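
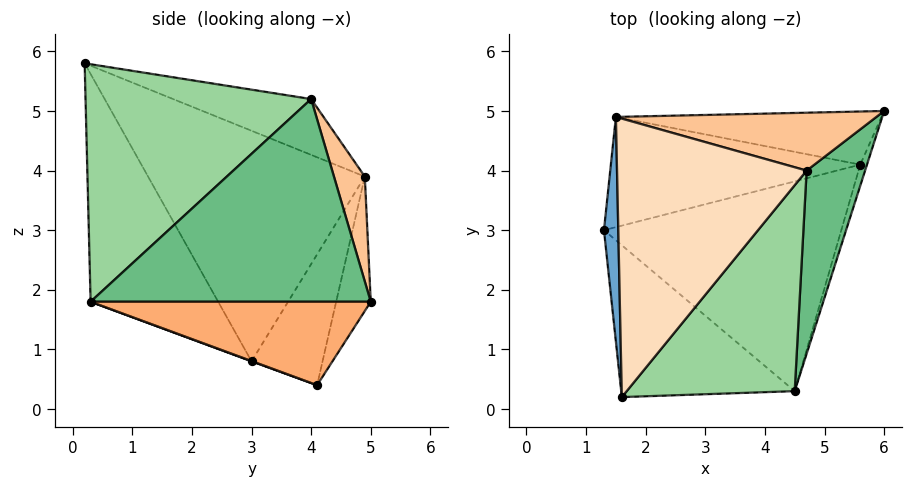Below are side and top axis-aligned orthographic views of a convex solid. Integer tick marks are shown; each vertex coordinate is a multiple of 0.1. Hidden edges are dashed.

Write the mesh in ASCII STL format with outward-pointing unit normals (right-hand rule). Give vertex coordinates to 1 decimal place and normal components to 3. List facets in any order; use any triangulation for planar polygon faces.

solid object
 facet normal -0.998 0.004 0.062
  outer loop
   vertex 1.5 4.9 3.9
   vertex 1.3 3.0 0.8
   vertex 1.6 0.2 5.8
  endloop
 endfacet
 facet normal -0.258 0.831 -0.493
  outer loop
   vertex 1.5 4.9 3.9
   vertex 5.6 4.1 0.4
   vertex 1.3 3.0 0.8
  endloop
 endfacet
 facet normal -0.241 0.846 -0.475
  outer loop
   vertex 1.5 4.9 3.9
   vertex 6.0 5.0 1.8
   vertex 5.6 4.1 0.4
  endloop
 endfacet
 facet normal -0.518 -0.759 -0.394
  outer loop
   vertex 4.5 0.3 1.8
   vertex 1.6 0.2 5.8
   vertex 1.3 3.0 0.8
  endloop
 endfacet
 facet normal 0.001 -0.346 -0.938
  outer loop
   vertex 4.5 0.3 1.8
   vertex 1.3 3.0 0.8
   vertex 5.6 4.1 0.4
  endloop
 endfacet
 facet normal 0.950 -0.303 -0.077
  outer loop
   vertex 4.5 0.3 1.8
   vertex 5.6 4.1 0.4
   vertex 6.0 5.0 1.8
  endloop
 endfacet
 facet normal 0.131 0.936 0.326
  outer loop
   vertex 4.7 4.0 5.2
   vertex 6.0 5.0 1.8
   vertex 1.5 4.9 3.9
  endloop
 endfacet
 facet normal -0.264 0.357 0.896
  outer loop
   vertex 4.7 4.0 5.2
   vertex 1.5 4.9 3.9
   vertex 1.6 0.2 5.8
  endloop
 endfacet
 facet normal 0.919 -0.293 0.265
  outer loop
   vertex 4.7 4.0 5.2
   vertex 4.5 0.3 1.8
   vertex 6.0 5.0 1.8
  endloop
 endfacet
 facet normal 0.708 -0.498 0.501
  outer loop
   vertex 4.7 4.0 5.2
   vertex 1.6 0.2 5.8
   vertex 4.5 0.3 1.8
  endloop
 endfacet
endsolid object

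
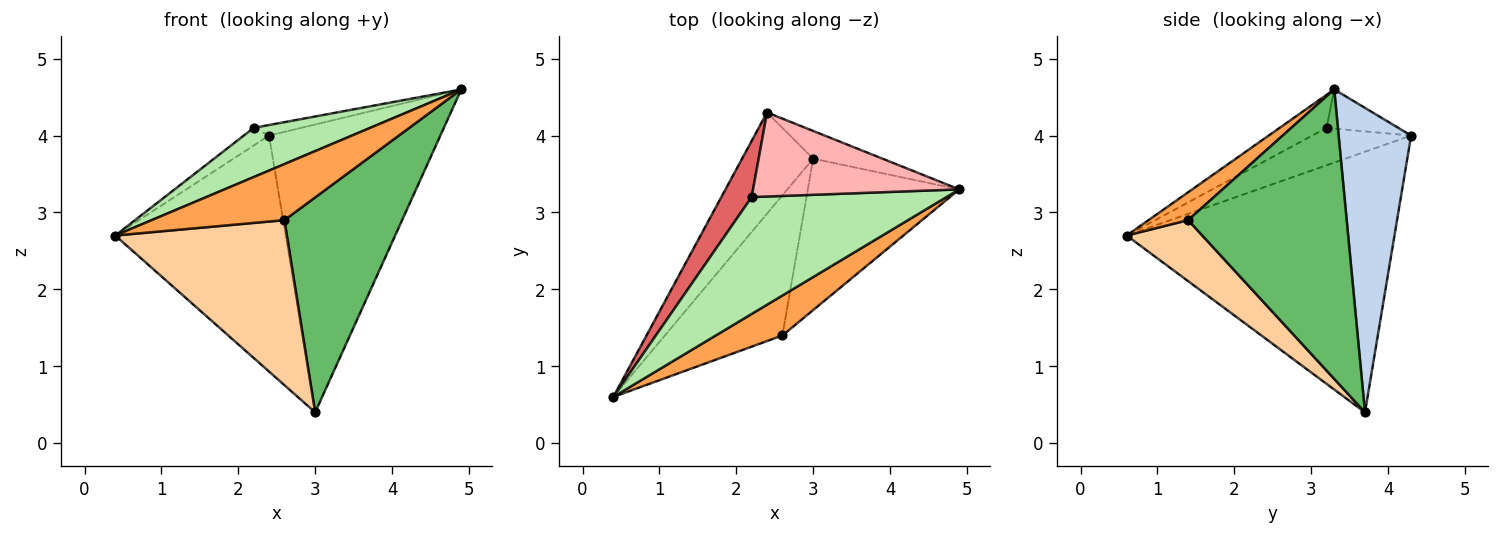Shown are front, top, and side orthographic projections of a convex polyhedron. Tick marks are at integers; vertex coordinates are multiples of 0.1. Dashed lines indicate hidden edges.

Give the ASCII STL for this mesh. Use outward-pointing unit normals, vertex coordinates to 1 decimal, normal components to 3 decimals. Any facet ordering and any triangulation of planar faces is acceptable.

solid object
 facet normal -0.822 0.523 -0.224
  outer loop
   vertex 3.0 3.7 0.4
   vertex 0.4 0.6 2.7
   vertex 2.4 4.3 4.0
  endloop
 endfacet
 facet normal 0.388 0.917 -0.088
  outer loop
   vertex 3.0 3.7 0.4
   vertex 2.4 4.3 4.0
   vertex 4.9 3.3 4.6
  endloop
 endfacet
 facet normal 0.236 -0.791 0.564
  outer loop
   vertex 2.6 1.4 2.9
   vertex 4.9 3.3 4.6
   vertex 0.4 0.6 2.7
  endloop
 endfacet
 facet normal 0.319 -0.722 -0.614
  outer loop
   vertex 2.6 1.4 2.9
   vertex 0.4 0.6 2.7
   vertex 3.0 3.7 0.4
  endloop
 endfacet
 facet normal 0.740 -0.550 -0.387
  outer loop
   vertex 2.6 1.4 2.9
   vertex 3.0 3.7 0.4
   vertex 4.9 3.3 4.6
  endloop
 endfacet
 facet normal -0.154 -0.383 0.911
  outer loop
   vertex 2.2 3.2 4.1
   vertex 0.4 0.6 2.7
   vertex 4.9 3.3 4.6
  endloop
 endfacet
 facet normal -0.762 0.195 0.618
  outer loop
   vertex 2.2 3.2 4.1
   vertex 2.4 4.3 4.0
   vertex 0.4 0.6 2.7
  endloop
 endfacet
 facet normal -0.185 0.122 0.975
  outer loop
   vertex 2.2 3.2 4.1
   vertex 4.9 3.3 4.6
   vertex 2.4 4.3 4.0
  endloop
 endfacet
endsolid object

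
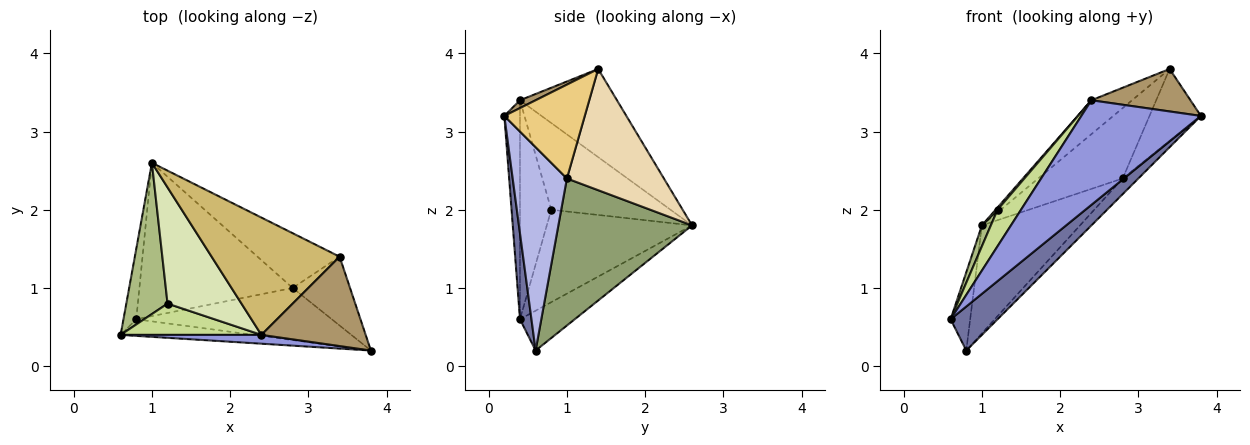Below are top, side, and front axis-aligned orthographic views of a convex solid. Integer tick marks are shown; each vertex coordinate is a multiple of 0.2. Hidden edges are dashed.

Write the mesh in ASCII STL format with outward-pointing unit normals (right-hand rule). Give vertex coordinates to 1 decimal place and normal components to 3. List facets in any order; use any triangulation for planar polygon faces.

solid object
 facet normal 0.223 -0.912 -0.345
  outer loop
   vertex 0.8 0.6 0.2
   vertex 3.8 0.2 3.2
   vertex 0.6 0.4 0.6
  endloop
 endfacet
 facet normal -0.901 0.322 -0.290
  outer loop
   vertex 0.8 0.6 0.2
   vertex 0.6 0.4 0.6
   vertex 1.0 2.6 1.8
  endloop
 endfacet
 facet normal -0.129 -0.988 0.083
  outer loop
   vertex 2.4 0.4 3.4
   vertex 0.6 0.4 0.6
   vertex 3.8 0.2 3.2
  endloop
 endfacet
 facet normal 0.706 0.204 -0.679
  outer loop
   vertex 2.8 1.0 2.4
   vertex 3.8 0.2 3.2
   vertex 0.8 0.6 0.2
  endloop
 endfacet
 facet normal 0.617 0.453 -0.643
  outer loop
   vertex 2.8 1.0 2.4
   vertex 0.8 0.6 0.2
   vertex 1.0 2.6 1.8
  endloop
 endfacet
 facet normal -0.912 -0.056 0.407
  outer loop
   vertex 1.2 0.8 2.0
   vertex 1.0 2.6 1.8
   vertex 0.6 0.4 0.6
  endloop
 endfacet
 facet normal -0.711 -0.534 0.457
  outer loop
   vertex 1.2 0.8 2.0
   vertex 0.6 0.4 0.6
   vertex 2.4 0.4 3.4
  endloop
 endfacet
 facet normal -0.761 -0.012 0.649
  outer loop
   vertex 1.2 0.8 2.0
   vertex 2.4 0.4 3.4
   vertex 1.0 2.6 1.8
  endloop
 endfacet
 facet normal 0.068 -0.428 0.901
  outer loop
   vertex 3.4 1.4 3.8
   vertex 2.4 0.4 3.4
   vertex 3.8 0.2 3.2
  endloop
 endfacet
 facet normal -0.552 0.231 0.801
  outer loop
   vertex 3.4 1.4 3.8
   vertex 1.0 2.6 1.8
   vertex 2.4 0.4 3.4
  endloop
 endfacet
 facet normal 0.749 0.479 -0.458
  outer loop
   vertex 3.4 1.4 3.8
   vertex 3.8 0.2 3.2
   vertex 2.8 1.0 2.4
  endloop
 endfacet
 facet normal 0.672 0.585 -0.455
  outer loop
   vertex 3.4 1.4 3.8
   vertex 2.8 1.0 2.4
   vertex 1.0 2.6 1.8
  endloop
 endfacet
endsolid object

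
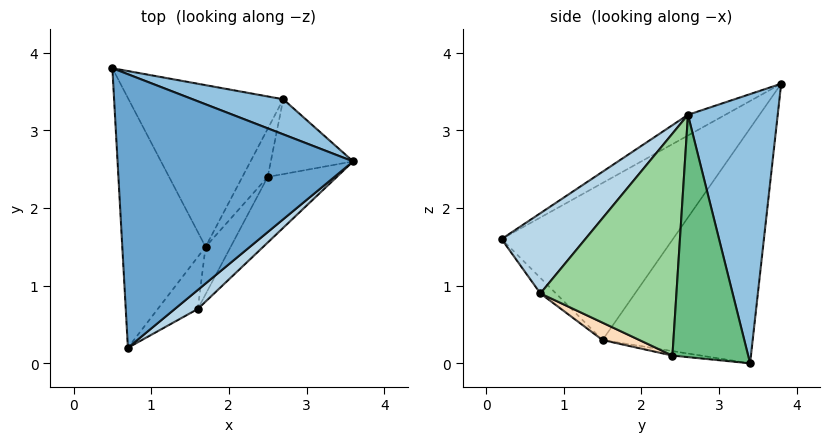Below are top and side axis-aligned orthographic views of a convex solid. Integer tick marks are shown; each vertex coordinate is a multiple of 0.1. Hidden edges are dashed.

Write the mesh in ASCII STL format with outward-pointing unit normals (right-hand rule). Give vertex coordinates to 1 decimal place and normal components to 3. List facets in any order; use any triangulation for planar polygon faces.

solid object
 facet normal -0.076 -0.487 0.870
  outer loop
   vertex 0.7 0.2 1.6
   vertex 3.6 2.6 3.2
   vertex 0.5 3.8 3.6
  endloop
 endfacet
 facet normal 0.372 0.920 0.125
  outer loop
   vertex 2.7 3.4 0.0
   vertex 0.5 3.8 3.6
   vertex 3.6 2.6 3.2
  endloop
 endfacet
 facet normal 0.574 -0.803 0.164
  outer loop
   vertex 1.6 0.7 0.9
   vertex 3.6 2.6 3.2
   vertex 0.7 0.2 1.6
  endloop
 endfacet
 facet normal -0.864 0.207 -0.458
  outer loop
   vertex 1.7 1.5 0.3
   vertex 0.7 0.2 1.6
   vertex 0.5 3.8 3.6
  endloop
 endfacet
 facet normal -0.788 0.333 -0.518
  outer loop
   vertex 1.7 1.5 0.3
   vertex 0.5 3.8 3.6
   vertex 2.7 3.4 0.0
  endloop
 endfacet
 facet normal -0.303 -0.547 -0.780
  outer loop
   vertex 1.7 1.5 0.3
   vertex 1.6 0.7 0.9
   vertex 0.7 0.2 1.6
  endloop
 endfacet
 facet normal -0.174 -0.063 -0.983
  outer loop
   vertex 2.5 2.4 0.1
   vertex 1.7 1.5 0.3
   vertex 2.7 3.4 0.0
  endloop
 endfacet
 facet normal 0.468 -0.567 -0.678
  outer loop
   vertex 2.5 2.4 0.1
   vertex 1.6 0.7 0.9
   vertex 1.7 1.5 0.3
  endloop
 endfacet
 facet normal 0.924 -0.216 -0.314
  outer loop
   vertex 2.5 2.4 0.1
   vertex 2.7 3.4 0.0
   vertex 3.6 2.6 3.2
  endloop
 endfacet
 facet normal 0.802 -0.542 -0.250
  outer loop
   vertex 2.5 2.4 0.1
   vertex 3.6 2.6 3.2
   vertex 1.6 0.7 0.9
  endloop
 endfacet
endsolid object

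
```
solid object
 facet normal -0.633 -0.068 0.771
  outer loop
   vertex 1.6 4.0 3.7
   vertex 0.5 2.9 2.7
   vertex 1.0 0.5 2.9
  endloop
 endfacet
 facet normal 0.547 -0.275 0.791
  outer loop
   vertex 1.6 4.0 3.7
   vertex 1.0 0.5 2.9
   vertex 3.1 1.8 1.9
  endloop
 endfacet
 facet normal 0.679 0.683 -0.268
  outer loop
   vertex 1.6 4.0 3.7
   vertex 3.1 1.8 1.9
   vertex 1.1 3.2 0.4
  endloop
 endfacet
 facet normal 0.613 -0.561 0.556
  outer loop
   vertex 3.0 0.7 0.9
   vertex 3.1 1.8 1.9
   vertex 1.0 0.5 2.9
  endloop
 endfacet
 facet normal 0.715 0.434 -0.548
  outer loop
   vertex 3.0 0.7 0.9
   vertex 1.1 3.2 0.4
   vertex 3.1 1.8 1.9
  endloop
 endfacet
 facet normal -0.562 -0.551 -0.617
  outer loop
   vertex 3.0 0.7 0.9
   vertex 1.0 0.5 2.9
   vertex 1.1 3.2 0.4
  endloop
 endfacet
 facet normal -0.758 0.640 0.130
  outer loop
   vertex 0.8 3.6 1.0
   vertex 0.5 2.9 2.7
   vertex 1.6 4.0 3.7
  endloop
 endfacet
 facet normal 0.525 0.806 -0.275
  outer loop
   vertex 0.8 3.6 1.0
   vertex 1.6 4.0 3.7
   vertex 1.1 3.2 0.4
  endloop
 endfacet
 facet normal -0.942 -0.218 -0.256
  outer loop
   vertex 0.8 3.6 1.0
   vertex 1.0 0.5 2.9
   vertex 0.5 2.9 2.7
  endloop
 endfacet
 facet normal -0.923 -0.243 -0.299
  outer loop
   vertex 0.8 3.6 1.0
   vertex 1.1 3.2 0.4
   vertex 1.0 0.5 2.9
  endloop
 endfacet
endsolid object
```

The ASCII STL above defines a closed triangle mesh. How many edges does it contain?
15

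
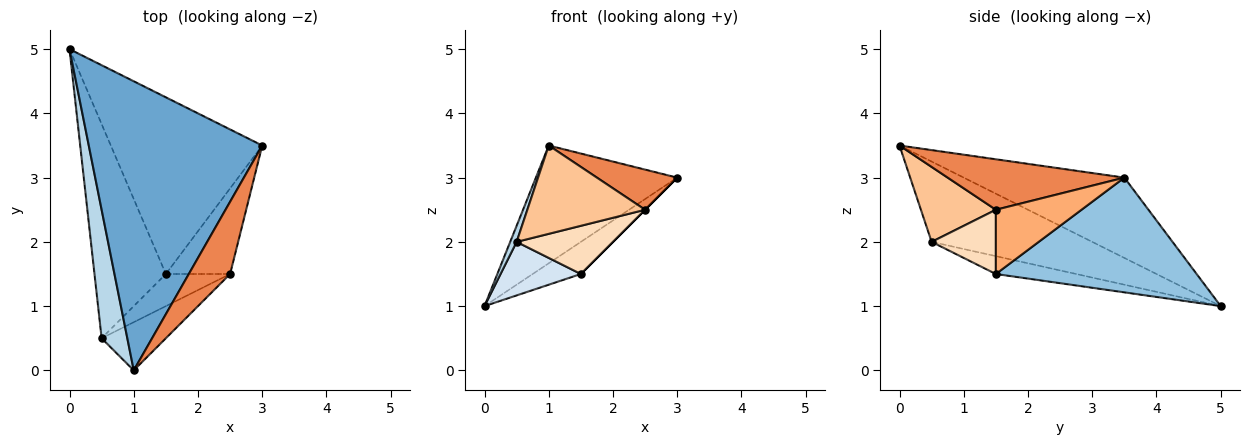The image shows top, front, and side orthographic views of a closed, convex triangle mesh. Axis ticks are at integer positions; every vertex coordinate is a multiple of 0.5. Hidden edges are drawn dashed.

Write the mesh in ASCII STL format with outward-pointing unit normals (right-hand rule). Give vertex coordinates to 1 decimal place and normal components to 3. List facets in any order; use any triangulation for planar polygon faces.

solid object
 facet normal -0.394 0.347 0.851
  outer loop
   vertex 1.0 0.0 3.5
   vertex 3.0 3.5 3.0
   vertex 0.0 5.0 1.0
  endloop
 endfacet
 facet normal 0.598 0.143 -0.789
  outer loop
   vertex 1.5 1.5 1.5
   vertex 0.0 5.0 1.0
   vertex 3.0 3.5 3.0
  endloop
 endfacet
 facet normal -0.952 -0.038 0.305
  outer loop
   vertex 0.5 0.5 2.0
   vertex 1.0 0.0 3.5
   vertex 0.0 5.0 1.0
  endloop
 endfacet
 facet normal -0.236 -0.236 -0.943
  outer loop
   vertex 0.5 0.5 2.0
   vertex 0.0 5.0 1.0
   vertex 1.5 1.5 1.5
  endloop
 endfacet
 facet normal 0.730 -0.332 0.597
  outer loop
   vertex 2.5 1.5 2.5
   vertex 3.0 3.5 3.0
   vertex 1.0 0.0 3.5
  endloop
 endfacet
 facet normal 0.707 0.000 -0.707
  outer loop
   vertex 2.5 1.5 2.5
   vertex 1.5 1.5 1.5
   vertex 3.0 3.5 3.0
  endloop
 endfacet
 facet normal 0.488 -0.766 -0.418
  outer loop
   vertex 2.5 1.5 2.5
   vertex 1.0 0.0 3.5
   vertex 0.5 0.5 2.0
  endloop
 endfacet
 facet normal 0.485 -0.728 -0.485
  outer loop
   vertex 2.5 1.5 2.5
   vertex 0.5 0.5 2.0
   vertex 1.5 1.5 1.5
  endloop
 endfacet
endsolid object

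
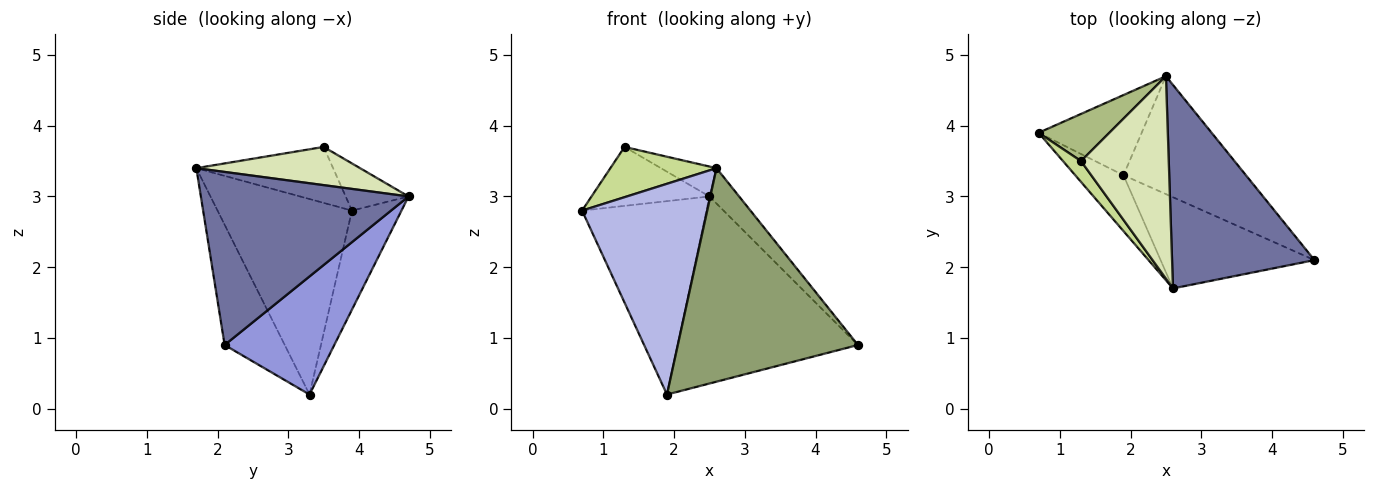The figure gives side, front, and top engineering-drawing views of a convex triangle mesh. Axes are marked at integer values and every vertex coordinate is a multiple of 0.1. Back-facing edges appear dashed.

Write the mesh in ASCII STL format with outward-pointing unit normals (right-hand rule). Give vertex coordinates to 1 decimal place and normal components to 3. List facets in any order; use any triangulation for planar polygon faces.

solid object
 facet normal 0.768 0.110 0.632
  outer loop
   vertex 2.6 1.7 3.4
   vertex 4.6 2.1 0.9
   vertex 2.5 4.7 3.0
  endloop
 endfacet
 facet normal -0.345 0.867 -0.359
  outer loop
   vertex 1.9 3.3 0.2
   vertex 0.7 3.9 2.8
   vertex 2.5 4.7 3.0
  endloop
 endfacet
 facet normal 0.457 0.752 -0.474
  outer loop
   vertex 1.9 3.3 0.2
   vertex 2.5 4.7 3.0
   vertex 4.6 2.1 0.9
  endloop
 endfacet
 facet normal -0.720 -0.671 -0.178
  outer loop
   vertex 1.9 3.3 0.2
   vertex 2.6 1.7 3.4
   vertex 0.7 3.9 2.8
  endloop
 endfacet
 facet normal -0.293 -0.879 -0.375
  outer loop
   vertex 1.9 3.3 0.2
   vertex 4.6 2.1 0.9
   vertex 2.6 1.7 3.4
  endloop
 endfacet
 facet normal -0.384 0.721 0.577
  outer loop
   vertex 1.3 3.5 3.7
   vertex 2.5 4.7 3.0
   vertex 0.7 3.9 2.8
  endloop
 endfacet
 facet normal -0.766 -0.594 0.246
  outer loop
   vertex 1.3 3.5 3.7
   vertex 0.7 3.9 2.8
   vertex 2.6 1.7 3.4
  endloop
 endfacet
 facet normal 0.396 0.134 0.909
  outer loop
   vertex 1.3 3.5 3.7
   vertex 2.6 1.7 3.4
   vertex 2.5 4.7 3.0
  endloop
 endfacet
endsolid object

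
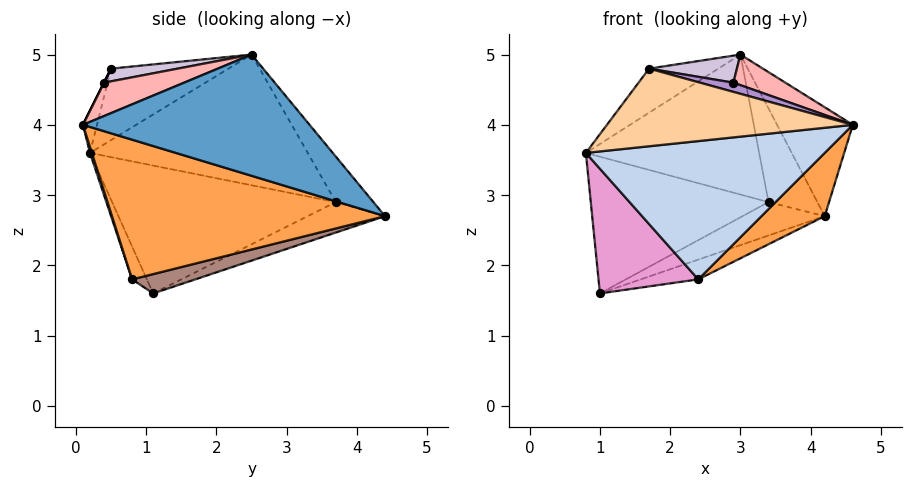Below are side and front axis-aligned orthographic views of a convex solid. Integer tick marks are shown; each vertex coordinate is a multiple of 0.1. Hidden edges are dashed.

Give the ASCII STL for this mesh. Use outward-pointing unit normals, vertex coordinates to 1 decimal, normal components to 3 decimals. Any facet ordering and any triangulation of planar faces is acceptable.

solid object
 facet normal 0.756 0.253 0.603
  outer loop
   vertex 3.0 2.5 5.0
   vertex 4.6 0.1 4.0
   vertex 4.2 4.4 2.7
  endloop
 endfacet
 facet normal 0.008 -0.951 -0.310
  outer loop
   vertex 2.4 0.8 1.8
   vertex 4.6 0.1 4.0
   vertex 0.8 0.2 3.6
  endloop
 endfacet
 facet normal 0.673 -0.156 -0.723
  outer loop
   vertex 2.4 0.8 1.8
   vertex 4.2 4.4 2.7
   vertex 4.6 0.1 4.0
  endloop
 endfacet
 facet normal -0.055 -0.958 0.281
  outer loop
   vertex 1.7 0.5 4.8
   vertex 0.8 0.2 3.6
   vertex 4.6 0.1 4.0
  endloop
 endfacet
 facet normal -0.765 0.451 0.461
  outer loop
   vertex 1.7 0.5 4.8
   vertex 3.0 2.5 5.0
   vertex 0.8 0.2 3.6
  endloop
 endfacet
 facet normal -0.766 0.610 0.202
  outer loop
   vertex 3.4 3.7 2.9
   vertex 0.8 0.2 3.6
   vertex 3.0 2.5 5.0
  endloop
 endfacet
 facet normal -0.578 0.751 0.319
  outer loop
   vertex 3.4 3.7 2.9
   vertex 3.0 2.5 5.0
   vertex 4.2 4.4 2.7
  endloop
 endfacet
 facet normal 0.296 -0.192 0.936
  outer loop
   vertex 2.9 0.4 4.6
   vertex 4.6 0.1 4.0
   vertex 3.0 2.5 5.0
  endloop
 endfacet
 facet normal 0.000 -0.894 0.447
  outer loop
   vertex 2.9 0.4 4.6
   vertex 1.7 0.5 4.8
   vertex 4.6 0.1 4.0
  endloop
 endfacet
 facet normal 0.146 -0.192 0.971
  outer loop
   vertex 2.9 0.4 4.6
   vertex 3.0 2.5 5.0
   vertex 1.7 0.5 4.8
  endloop
 endfacet
 facet normal 0.173 0.157 -0.972
  outer loop
   vertex 1.0 1.1 1.6
   vertex 4.2 4.4 2.7
   vertex 2.4 0.8 1.8
  endloop
 endfacet
 facet normal -0.673 0.715 -0.188
  outer loop
   vertex 1.0 1.1 1.6
   vertex 3.4 3.7 2.9
   vertex 4.2 4.4 2.7
  endloop
 endfacet
 facet normal -0.133 -0.899 -0.418
  outer loop
   vertex 1.0 1.1 1.6
   vertex 2.4 0.8 1.8
   vertex 0.8 0.2 3.6
  endloop
 endfacet
 facet normal -0.768 0.610 0.198
  outer loop
   vertex 1.0 1.1 1.6
   vertex 0.8 0.2 3.6
   vertex 3.4 3.7 2.9
  endloop
 endfacet
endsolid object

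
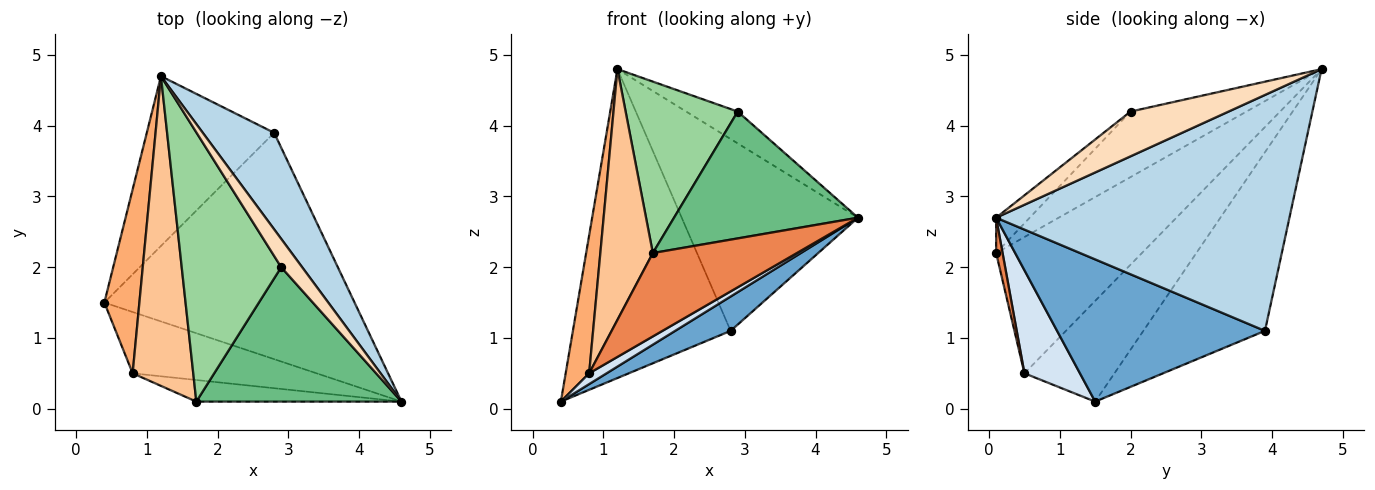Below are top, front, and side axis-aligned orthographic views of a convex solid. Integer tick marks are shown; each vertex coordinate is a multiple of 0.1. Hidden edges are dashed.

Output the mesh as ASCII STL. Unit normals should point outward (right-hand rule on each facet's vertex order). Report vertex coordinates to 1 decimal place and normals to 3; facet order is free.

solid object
 facet normal 0.490 -0.131 -0.862
  outer loop
   vertex 2.8 3.9 1.1
   vertex 4.6 0.1 2.7
   vertex 0.4 1.5 0.1
  endloop
 endfacet
 facet normal -0.560 0.726 -0.399
  outer loop
   vertex 2.8 3.9 1.1
   vertex 0.4 1.5 0.1
   vertex 1.2 4.7 4.8
  endloop
 endfacet
 facet normal 0.830 0.499 0.251
  outer loop
   vertex 2.8 3.9 1.1
   vertex 1.2 4.7 4.8
   vertex 4.6 0.1 2.7
  endloop
 endfacet
 facet normal 0.483 -0.152 -0.862
  outer loop
   vertex 0.8 0.5 0.5
   vertex 0.4 1.5 0.1
   vertex 4.6 0.1 2.7
  endloop
 endfacet
 facet normal 0.043 -0.967 -0.250
  outer loop
   vertex 0.8 0.5 0.5
   vertex 4.6 0.1 2.7
   vertex 1.7 0.1 2.2
  endloop
 endfacet
 facet normal -0.917 -0.239 0.319
  outer loop
   vertex 0.8 0.5 0.5
   vertex 1.2 4.7 4.8
   vertex 0.4 1.5 0.1
  endloop
 endfacet
 facet normal -0.868 -0.313 0.386
  outer loop
   vertex 0.8 0.5 0.5
   vertex 1.7 0.1 2.2
   vertex 1.2 4.7 4.8
  endloop
 endfacet
 facet normal 0.818 0.430 0.382
  outer loop
   vertex 2.9 2.0 4.2
   vertex 4.6 0.1 2.7
   vertex 1.2 4.7 4.8
  endloop
 endfacet
 facet normal -0.124 -0.681 0.722
  outer loop
   vertex 2.9 2.0 4.2
   vertex 1.7 0.1 2.2
   vertex 4.6 0.1 2.7
  endloop
 endfacet
 facet normal -0.486 -0.470 0.737
  outer loop
   vertex 2.9 2.0 4.2
   vertex 1.2 4.7 4.8
   vertex 1.7 0.1 2.2
  endloop
 endfacet
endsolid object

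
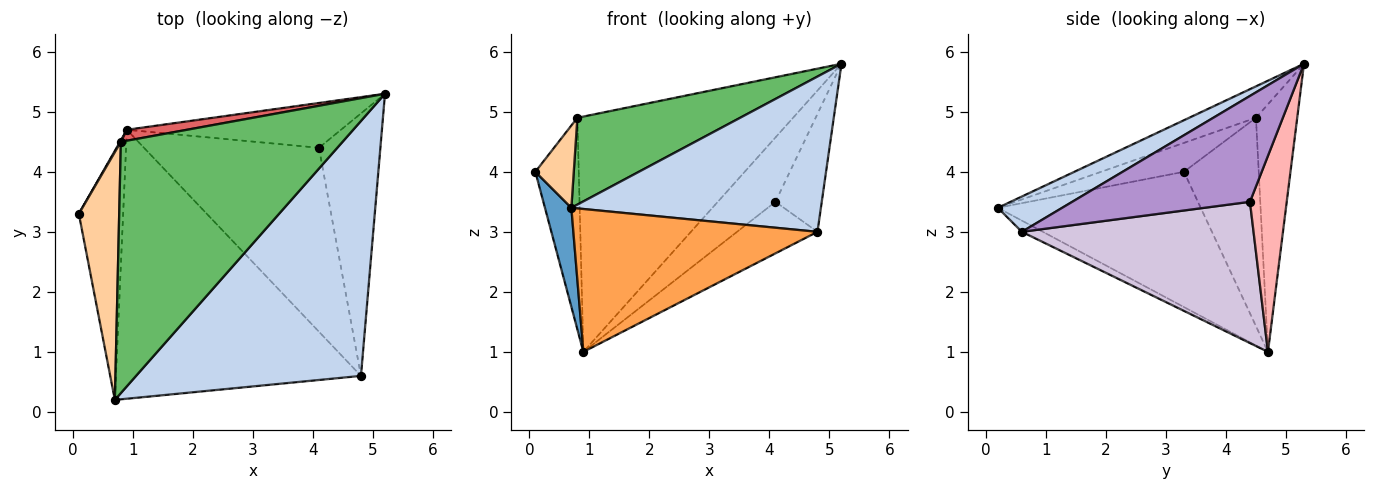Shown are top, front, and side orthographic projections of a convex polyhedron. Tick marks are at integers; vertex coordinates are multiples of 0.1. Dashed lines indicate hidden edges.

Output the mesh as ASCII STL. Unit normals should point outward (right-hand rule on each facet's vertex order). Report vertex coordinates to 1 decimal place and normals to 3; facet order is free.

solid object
 facet normal -0.943 -0.123 -0.309
  outer loop
   vertex 0.9 4.7 1.0
   vertex 0.7 0.2 3.4
   vertex 0.1 3.3 4.0
  endloop
 endfacet
 facet normal 0.133 -0.516 0.846
  outer loop
   vertex 4.8 0.6 3.0
   vertex 5.2 5.3 5.8
   vertex 0.7 0.2 3.4
  endloop
 endfacet
 facet normal -0.040 -0.469 -0.882
  outer loop
   vertex 4.8 0.6 3.0
   vertex 0.7 0.2 3.4
   vertex 0.9 4.7 1.0
  endloop
 endfacet
 facet normal -0.562 -0.261 0.785
  outer loop
   vertex 0.8 4.5 4.9
   vertex 0.1 3.3 4.0
   vertex 0.7 0.2 3.4
  endloop
 endfacet
 facet normal -0.133 -0.324 0.937
  outer loop
   vertex 0.8 4.5 4.9
   vertex 0.7 0.2 3.4
   vertex 5.2 5.3 5.8
  endloop
 endfacet
 facet normal -0.865 0.502 0.004
  outer loop
   vertex 0.8 4.5 4.9
   vertex 0.9 4.7 1.0
   vertex 0.1 3.3 4.0
  endloop
 endfacet
 facet normal -0.188 0.981 0.046
  outer loop
   vertex 0.8 4.5 4.9
   vertex 5.2 5.3 5.8
   vertex 0.9 4.7 1.0
  endloop
 endfacet
 facet normal 0.464 0.727 -0.506
  outer loop
   vertex 4.1 4.4 3.5
   vertex 0.9 4.7 1.0
   vertex 5.2 5.3 5.8
  endloop
 endfacet
 facet normal 0.844 0.220 -0.490
  outer loop
   vertex 4.1 4.4 3.5
   vertex 5.2 5.3 5.8
   vertex 4.8 0.6 3.0
  endloop
 endfacet
 facet normal 0.614 0.213 -0.760
  outer loop
   vertex 4.1 4.4 3.5
   vertex 4.8 0.6 3.0
   vertex 0.9 4.7 1.0
  endloop
 endfacet
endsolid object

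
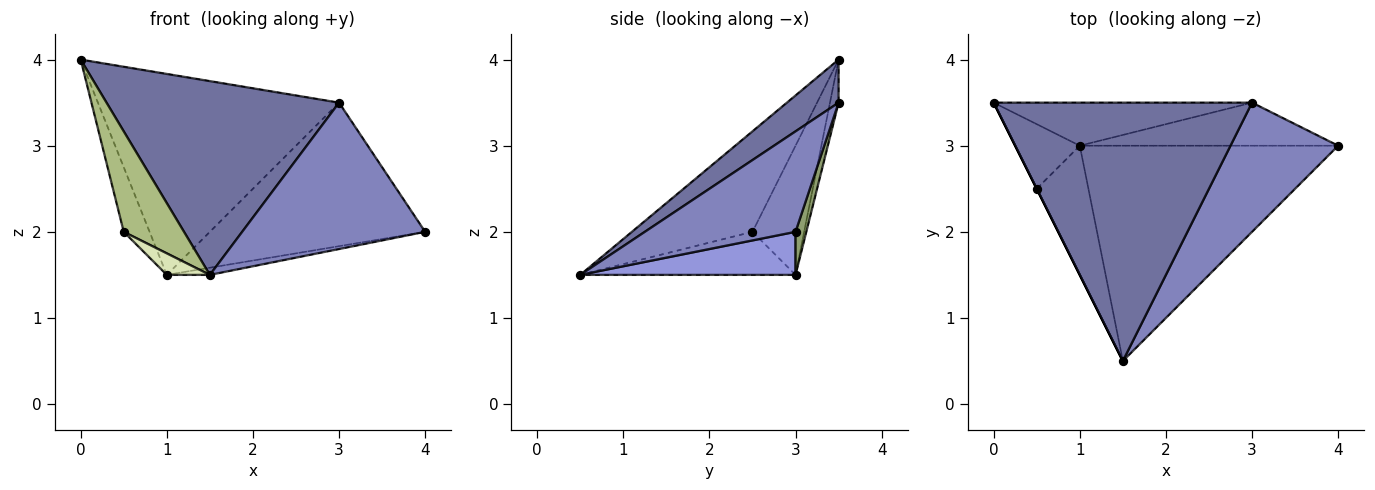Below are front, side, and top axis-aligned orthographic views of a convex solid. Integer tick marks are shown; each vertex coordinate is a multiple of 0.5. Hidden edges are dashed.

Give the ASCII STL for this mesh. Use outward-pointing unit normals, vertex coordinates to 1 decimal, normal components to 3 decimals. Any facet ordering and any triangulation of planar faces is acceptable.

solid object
 facet normal 0.132 -0.595 0.793
  outer loop
   vertex 3.0 3.5 3.5
   vertex 0.0 3.5 4.0
   vertex 1.5 0.5 1.5
  endloop
 endfacet
 facet normal 0.525 -0.638 0.563
  outer loop
   vertex 3.0 3.5 3.5
   vertex 1.5 0.5 1.5
   vertex 4.0 3.0 2.0
  endloop
 endfacet
 facet normal 0.164 0.033 -0.986
  outer loop
   vertex 1.0 3.0 1.5
   vertex 4.0 3.0 2.0
   vertex 1.5 0.5 1.5
  endloop
 endfacet
 facet normal -0.035 0.977 -0.209
  outer loop
   vertex 1.0 3.0 1.5
   vertex 0.0 3.5 4.0
   vertex 3.0 3.5 3.5
  endloop
 endfacet
 facet normal 0.048 0.957 -0.287
  outer loop
   vertex 1.0 3.0 1.5
   vertex 3.0 3.5 3.5
   vertex 4.0 3.0 2.0
  endloop
 endfacet
 facet normal -0.894 -0.447 0.000
  outer loop
   vertex 0.5 2.5 2.0
   vertex 1.5 0.5 1.5
   vertex 0.0 3.5 4.0
  endloop
 endfacet
 facet normal -0.816 0.408 -0.408
  outer loop
   vertex 0.5 2.5 2.0
   vertex 0.0 3.5 4.0
   vertex 1.0 3.0 1.5
  endloop
 endfacet
 facet normal -0.635 -0.127 -0.762
  outer loop
   vertex 0.5 2.5 2.0
   vertex 1.0 3.0 1.5
   vertex 1.5 0.5 1.5
  endloop
 endfacet
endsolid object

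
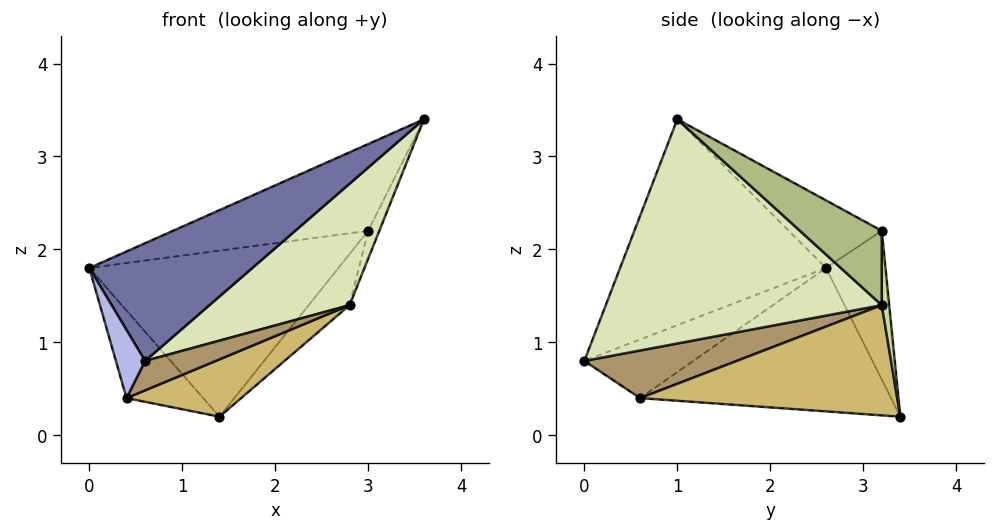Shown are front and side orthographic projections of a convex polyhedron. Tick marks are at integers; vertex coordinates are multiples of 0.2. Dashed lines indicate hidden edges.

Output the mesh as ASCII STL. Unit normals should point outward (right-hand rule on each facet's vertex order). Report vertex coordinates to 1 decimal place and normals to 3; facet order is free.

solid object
 facet normal -0.516 -0.409 0.753
  outer loop
   vertex 0.6 0.0 0.8
   vertex 3.6 1.0 3.4
   vertex 0.0 2.6 1.8
  endloop
 endfacet
 facet normal -0.203 0.426 0.882
  outer loop
   vertex 3.0 3.2 2.2
   vertex 0.0 2.6 1.8
   vertex 3.6 1.0 3.4
  endloop
 endfacet
 facet normal -0.223 0.936 0.272
  outer loop
   vertex 3.0 3.2 2.2
   vertex 1.4 3.4 0.2
   vertex 0.0 2.6 1.8
  endloop
 endfacet
 facet normal -0.962 -0.258 0.094
  outer loop
   vertex 0.4 0.6 0.4
   vertex 0.6 0.0 0.8
   vertex 0.0 2.6 1.8
  endloop
 endfacet
 facet normal -0.787 0.240 -0.568
  outer loop
   vertex 0.4 0.6 0.4
   vertex 0.0 2.6 1.8
   vertex 1.4 3.4 0.2
  endloop
 endfacet
 facet normal 0.962 0.131 -0.240
  outer loop
   vertex 2.8 3.2 1.4
   vertex 3.0 3.2 2.2
   vertex 3.6 1.0 3.4
  endloop
 endfacet
 facet normal 0.179 0.983 -0.045
  outer loop
   vertex 2.8 3.2 1.4
   vertex 1.4 3.4 0.2
   vertex 3.0 3.2 2.2
  endloop
 endfacet
 facet normal 0.678 -0.344 -0.650
  outer loop
   vertex 2.8 3.2 1.4
   vertex 3.6 1.0 3.4
   vertex 0.6 0.0 0.8
  endloop
 endfacet
 facet normal 0.615 -0.285 -0.735
  outer loop
   vertex 2.8 3.2 1.4
   vertex 0.6 0.0 0.8
   vertex 0.4 0.6 0.4
  endloop
 endfacet
 facet normal 0.604 -0.269 -0.750
  outer loop
   vertex 2.8 3.2 1.4
   vertex 0.4 0.6 0.4
   vertex 1.4 3.4 0.2
  endloop
 endfacet
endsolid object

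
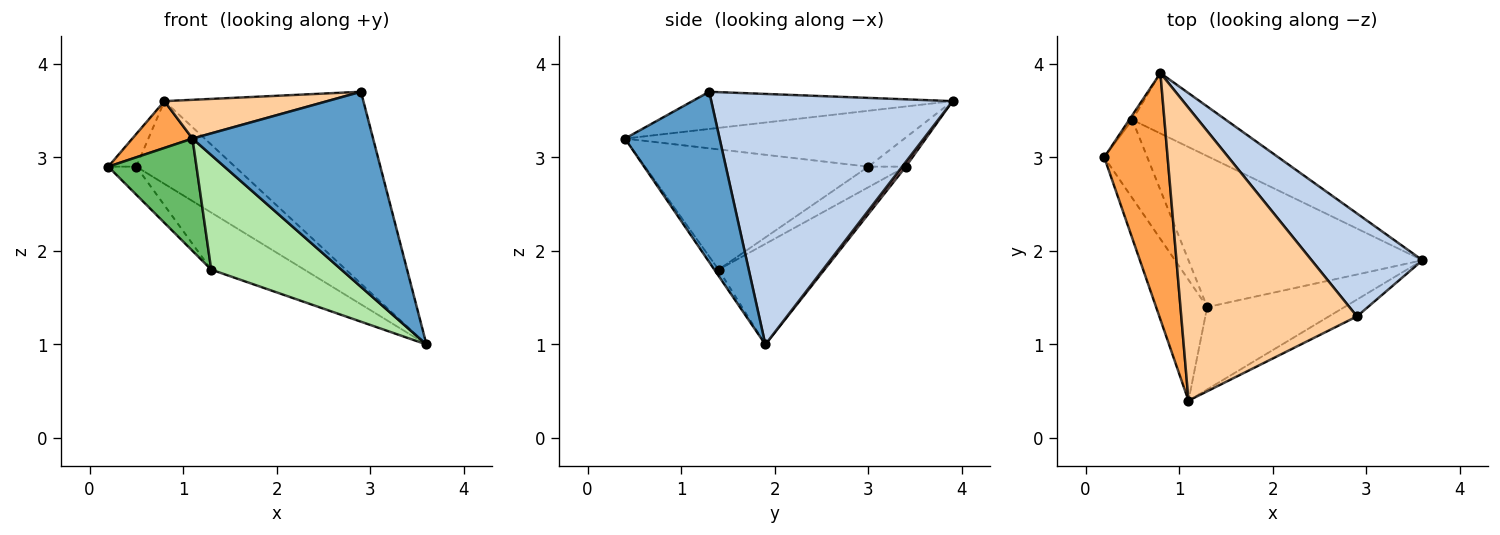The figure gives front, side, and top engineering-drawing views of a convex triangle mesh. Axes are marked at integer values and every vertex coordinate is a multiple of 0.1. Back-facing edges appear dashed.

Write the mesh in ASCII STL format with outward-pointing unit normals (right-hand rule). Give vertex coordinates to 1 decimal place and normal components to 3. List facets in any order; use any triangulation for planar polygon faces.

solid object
 facet normal 0.463 -0.883 -0.076
  outer loop
   vertex 2.9 1.3 3.7
   vertex 1.1 0.4 3.2
   vertex 3.6 1.9 1.0
  endloop
 endfacet
 facet normal 0.730 0.602 0.323
  outer loop
   vertex 0.8 3.9 3.6
   vertex 2.9 1.3 3.7
   vertex 3.6 1.9 1.0
  endloop
 endfacet
 facet normal -0.655 -0.141 0.743
  outer loop
   vertex 0.8 3.9 3.6
   vertex 0.2 3.0 2.9
   vertex 1.1 0.4 3.2
  endloop
 endfacet
 facet normal -0.205 -0.128 0.970
  outer loop
   vertex 0.8 3.9 3.6
   vertex 1.1 0.4 3.2
   vertex 2.9 1.3 3.7
  endloop
 endfacet
 facet normal -0.865 -0.342 -0.368
  outer loop
   vertex 1.3 1.4 1.8
   vertex 1.1 0.4 3.2
   vertex 0.2 3.0 2.9
  endloop
 endfacet
 facet normal -0.027 -0.812 -0.584
  outer loop
   vertex 1.3 1.4 1.8
   vertex 3.6 1.9 1.0
   vertex 1.1 0.4 3.2
  endloop
 endfacet
 facet normal -0.797 0.598 -0.085
  outer loop
   vertex 0.5 3.4 2.9
   vertex 0.2 3.0 2.9
   vertex 0.8 3.9 3.6
  endloop
 endfacet
 facet normal 0.029 0.807 -0.589
  outer loop
   vertex 0.5 3.4 2.9
   vertex 0.8 3.9 3.6
   vertex 3.6 1.9 1.0
  endloop
 endfacet
 facet normal -0.410 0.308 -0.858
  outer loop
   vertex 0.5 3.4 2.9
   vertex 1.3 1.4 1.8
   vertex 0.2 3.0 2.9
  endloop
 endfacet
 facet normal -0.373 0.328 -0.868
  outer loop
   vertex 0.5 3.4 2.9
   vertex 3.6 1.9 1.0
   vertex 1.3 1.4 1.8
  endloop
 endfacet
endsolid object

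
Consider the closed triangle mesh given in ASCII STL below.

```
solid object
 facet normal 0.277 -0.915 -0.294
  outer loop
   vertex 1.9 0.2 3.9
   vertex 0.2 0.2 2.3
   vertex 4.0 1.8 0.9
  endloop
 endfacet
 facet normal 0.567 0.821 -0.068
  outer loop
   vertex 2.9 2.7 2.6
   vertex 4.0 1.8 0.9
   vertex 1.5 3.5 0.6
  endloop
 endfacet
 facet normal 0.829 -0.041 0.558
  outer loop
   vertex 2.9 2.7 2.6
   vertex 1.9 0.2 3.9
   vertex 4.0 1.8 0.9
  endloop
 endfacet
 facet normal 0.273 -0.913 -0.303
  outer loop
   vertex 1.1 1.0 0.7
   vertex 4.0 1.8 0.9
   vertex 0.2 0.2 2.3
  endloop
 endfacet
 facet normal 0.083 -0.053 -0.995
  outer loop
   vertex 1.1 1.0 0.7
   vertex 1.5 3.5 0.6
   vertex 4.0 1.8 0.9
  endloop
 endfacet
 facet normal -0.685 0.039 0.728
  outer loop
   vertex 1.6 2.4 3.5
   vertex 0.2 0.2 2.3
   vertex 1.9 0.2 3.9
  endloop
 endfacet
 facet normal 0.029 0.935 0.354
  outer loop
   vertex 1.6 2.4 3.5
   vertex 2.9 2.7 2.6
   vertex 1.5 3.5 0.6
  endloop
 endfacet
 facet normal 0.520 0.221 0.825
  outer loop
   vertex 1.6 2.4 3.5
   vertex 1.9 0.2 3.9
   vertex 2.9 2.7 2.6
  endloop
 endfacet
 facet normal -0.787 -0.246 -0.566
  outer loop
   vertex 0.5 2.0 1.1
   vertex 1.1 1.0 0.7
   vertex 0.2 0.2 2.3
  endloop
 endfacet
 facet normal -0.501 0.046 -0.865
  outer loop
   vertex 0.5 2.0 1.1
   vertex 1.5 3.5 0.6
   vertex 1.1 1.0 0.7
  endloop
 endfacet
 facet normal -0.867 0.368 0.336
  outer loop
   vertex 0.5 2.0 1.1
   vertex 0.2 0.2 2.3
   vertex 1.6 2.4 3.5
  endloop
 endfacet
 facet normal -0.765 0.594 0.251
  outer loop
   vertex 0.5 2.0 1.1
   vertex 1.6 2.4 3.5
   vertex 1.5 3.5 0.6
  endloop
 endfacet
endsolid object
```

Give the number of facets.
12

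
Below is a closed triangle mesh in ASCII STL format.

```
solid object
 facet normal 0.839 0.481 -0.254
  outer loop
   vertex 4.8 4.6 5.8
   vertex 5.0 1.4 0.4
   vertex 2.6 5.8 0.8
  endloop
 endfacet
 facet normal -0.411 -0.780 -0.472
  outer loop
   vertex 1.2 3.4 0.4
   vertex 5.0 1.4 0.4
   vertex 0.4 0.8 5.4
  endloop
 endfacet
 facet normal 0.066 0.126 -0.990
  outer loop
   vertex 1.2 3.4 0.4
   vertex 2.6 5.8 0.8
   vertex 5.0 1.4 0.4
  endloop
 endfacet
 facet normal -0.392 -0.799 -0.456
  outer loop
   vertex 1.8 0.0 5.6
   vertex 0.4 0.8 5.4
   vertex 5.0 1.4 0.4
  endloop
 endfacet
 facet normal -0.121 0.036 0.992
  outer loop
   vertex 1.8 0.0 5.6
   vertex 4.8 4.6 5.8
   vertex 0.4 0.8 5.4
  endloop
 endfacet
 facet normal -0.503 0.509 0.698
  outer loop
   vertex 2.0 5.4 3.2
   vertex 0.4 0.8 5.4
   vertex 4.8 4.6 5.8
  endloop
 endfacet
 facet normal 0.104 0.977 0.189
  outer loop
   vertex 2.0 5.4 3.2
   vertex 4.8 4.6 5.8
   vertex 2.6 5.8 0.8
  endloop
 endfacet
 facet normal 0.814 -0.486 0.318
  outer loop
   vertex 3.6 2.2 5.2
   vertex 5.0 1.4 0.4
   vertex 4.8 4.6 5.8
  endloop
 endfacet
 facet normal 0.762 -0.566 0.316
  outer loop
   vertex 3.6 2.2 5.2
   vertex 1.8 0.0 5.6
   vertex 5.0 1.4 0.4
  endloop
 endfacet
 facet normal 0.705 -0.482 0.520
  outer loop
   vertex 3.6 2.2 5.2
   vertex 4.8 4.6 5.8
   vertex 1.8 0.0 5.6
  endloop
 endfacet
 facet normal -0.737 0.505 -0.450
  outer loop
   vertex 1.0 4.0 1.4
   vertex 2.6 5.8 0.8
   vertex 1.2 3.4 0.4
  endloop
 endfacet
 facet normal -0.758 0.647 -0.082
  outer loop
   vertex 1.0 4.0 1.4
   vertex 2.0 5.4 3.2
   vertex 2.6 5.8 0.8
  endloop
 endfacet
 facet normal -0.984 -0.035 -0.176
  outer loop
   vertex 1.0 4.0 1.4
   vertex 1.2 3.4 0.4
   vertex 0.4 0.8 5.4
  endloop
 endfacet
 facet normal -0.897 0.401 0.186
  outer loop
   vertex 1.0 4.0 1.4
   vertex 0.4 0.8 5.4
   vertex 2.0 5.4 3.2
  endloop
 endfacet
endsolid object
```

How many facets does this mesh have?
14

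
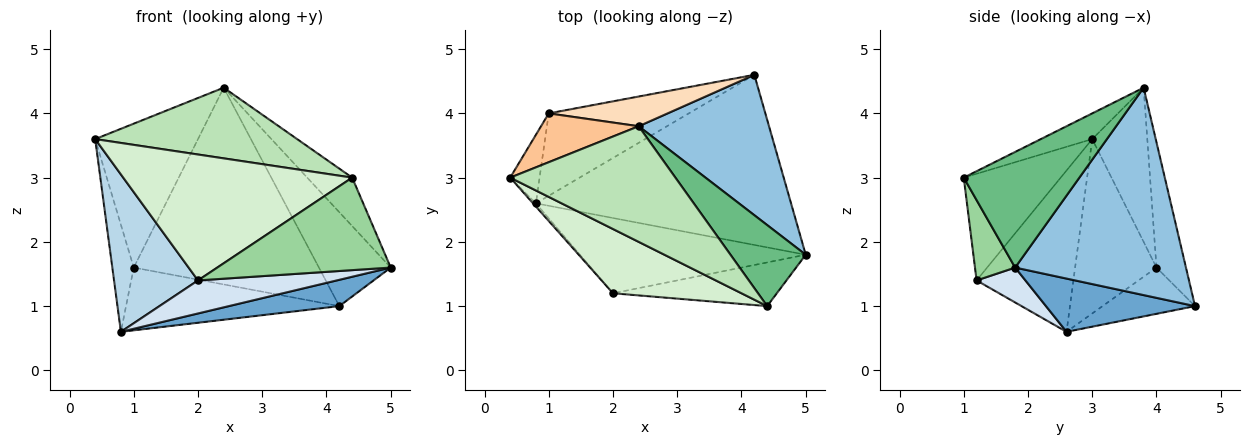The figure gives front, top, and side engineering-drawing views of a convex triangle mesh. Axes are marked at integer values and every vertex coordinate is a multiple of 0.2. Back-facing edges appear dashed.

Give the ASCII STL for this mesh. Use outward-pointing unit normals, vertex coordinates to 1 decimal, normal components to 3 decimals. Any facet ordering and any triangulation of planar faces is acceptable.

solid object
 facet normal 0.202 -0.150 -0.968
  outer loop
   vertex 0.8 2.6 0.6
   vertex 4.2 4.6 1.0
   vertex 5.0 1.8 1.6
  endloop
 endfacet
 facet normal 0.798 0.335 0.501
  outer loop
   vertex 2.4 3.8 4.4
   vertex 5.0 1.8 1.6
   vertex 4.2 4.6 1.0
  endloop
 endfacet
 facet normal -0.755 -0.655 -0.013
  outer loop
   vertex 2.0 1.2 1.4
   vertex 0.4 3.0 3.6
   vertex 0.8 2.6 0.6
  endloop
 endfacet
 facet normal 0.140 -0.398 -0.907
  outer loop
   vertex 2.0 1.2 1.4
   vertex 0.8 2.6 0.6
   vertex 5.0 1.8 1.6
  endloop
 endfacet
 facet normal -0.954 0.251 -0.161
  outer loop
   vertex 1.0 4.0 1.6
   vertex 0.8 2.6 0.6
   vertex 0.4 3.0 3.6
  endloop
 endfacet
 facet normal -0.254 0.586 -0.769
  outer loop
   vertex 1.0 4.0 1.6
   vertex 4.2 4.6 1.0
   vertex 0.8 2.6 0.6
  endloop
 endfacet
 facet normal -0.452 0.845 0.287
  outer loop
   vertex 1.0 4.0 1.6
   vertex 0.4 3.0 3.6
   vertex 2.4 3.8 4.4
  endloop
 endfacet
 facet normal -0.155 0.977 0.148
  outer loop
   vertex 1.0 4.0 1.6
   vertex 2.4 3.8 4.4
   vertex 4.2 4.6 1.0
  endloop
 endfacet
 facet normal 0.797 0.310 0.519
  outer loop
   vertex 4.4 1.0 3.0
   vertex 5.0 1.8 1.6
   vertex 2.4 3.8 4.4
  endloop
 endfacet
 facet normal 0.205 -0.885 -0.418
  outer loop
   vertex 4.4 1.0 3.0
   vertex 2.0 1.2 1.4
   vertex 5.0 1.8 1.6
  endloop
 endfacet
 facet normal -0.132 -0.517 0.846
  outer loop
   vertex 4.4 1.0 3.0
   vertex 2.4 3.8 4.4
   vertex 0.4 3.0 3.6
  endloop
 endfacet
 facet normal -0.353 -0.833 0.425
  outer loop
   vertex 4.4 1.0 3.0
   vertex 0.4 3.0 3.6
   vertex 2.0 1.2 1.4
  endloop
 endfacet
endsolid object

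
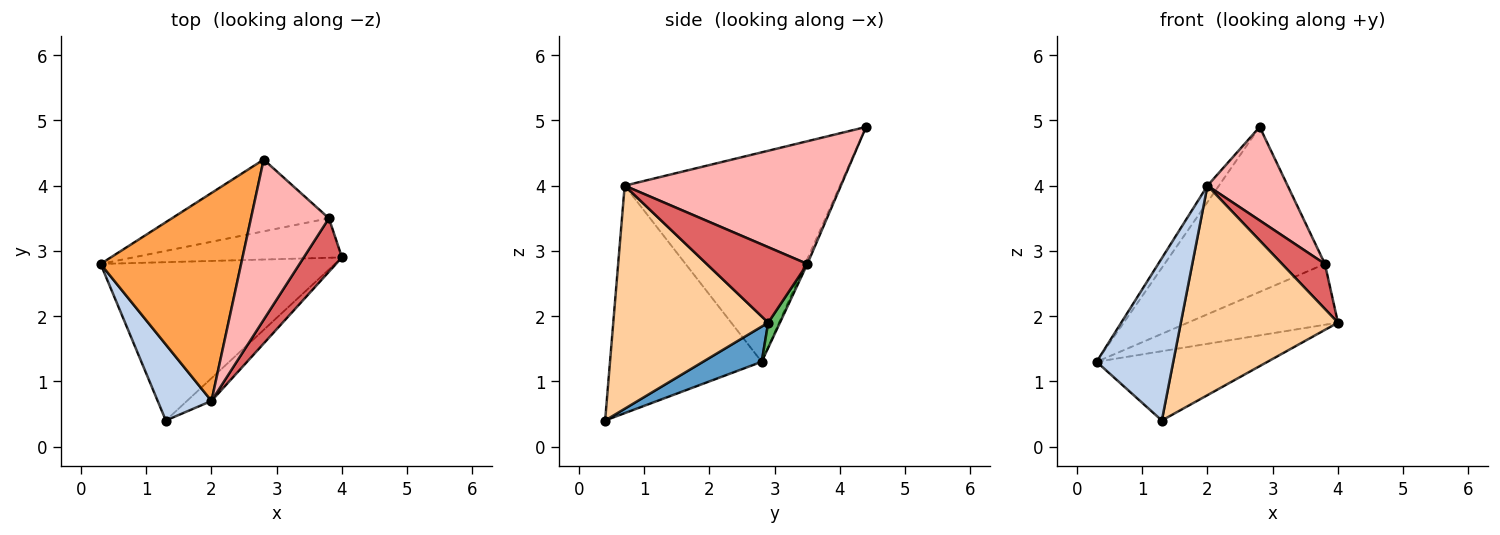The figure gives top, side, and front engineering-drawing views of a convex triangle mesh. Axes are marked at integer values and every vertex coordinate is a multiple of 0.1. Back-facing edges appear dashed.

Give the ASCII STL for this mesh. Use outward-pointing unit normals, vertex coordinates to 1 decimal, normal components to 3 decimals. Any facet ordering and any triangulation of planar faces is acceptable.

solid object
 facet normal 0.136 0.397 -0.908
  outer loop
   vertex 1.3 0.4 0.4
   vertex 0.3 2.8 1.3
   vertex 4.0 2.9 1.9
  endloop
 endfacet
 facet normal -0.873 -0.441 0.207
  outer loop
   vertex 2.0 0.7 4.0
   vertex 0.3 2.8 1.3
   vertex 1.3 0.4 0.4
  endloop
 endfacet
 facet normal -0.830 0.044 0.557
  outer loop
   vertex 2.0 0.7 4.0
   vertex 2.8 4.4 4.9
   vertex 0.3 2.8 1.3
  endloop
 endfacet
 facet normal 0.700 -0.710 -0.077
  outer loop
   vertex 2.0 0.7 4.0
   vertex 1.3 0.4 0.4
   vertex 4.0 2.9 1.9
  endloop
 endfacet
 facet normal 0.065 0.837 -0.543
  outer loop
   vertex 3.8 3.5 2.8
   vertex 4.0 2.9 1.9
   vertex 0.3 2.8 1.3
  endloop
 endfacet
 facet normal -0.012 0.917 -0.399
  outer loop
   vertex 3.8 3.5 2.8
   vertex 0.3 2.8 1.3
   vertex 2.8 4.4 4.9
  endloop
 endfacet
 facet normal 0.834 -0.355 0.422
  outer loop
   vertex 3.8 3.5 2.8
   vertex 2.0 0.7 4.0
   vertex 4.0 2.9 1.9
  endloop
 endfacet
 facet normal 0.806 -0.299 0.512
  outer loop
   vertex 3.8 3.5 2.8
   vertex 2.8 4.4 4.9
   vertex 2.0 0.7 4.0
  endloop
 endfacet
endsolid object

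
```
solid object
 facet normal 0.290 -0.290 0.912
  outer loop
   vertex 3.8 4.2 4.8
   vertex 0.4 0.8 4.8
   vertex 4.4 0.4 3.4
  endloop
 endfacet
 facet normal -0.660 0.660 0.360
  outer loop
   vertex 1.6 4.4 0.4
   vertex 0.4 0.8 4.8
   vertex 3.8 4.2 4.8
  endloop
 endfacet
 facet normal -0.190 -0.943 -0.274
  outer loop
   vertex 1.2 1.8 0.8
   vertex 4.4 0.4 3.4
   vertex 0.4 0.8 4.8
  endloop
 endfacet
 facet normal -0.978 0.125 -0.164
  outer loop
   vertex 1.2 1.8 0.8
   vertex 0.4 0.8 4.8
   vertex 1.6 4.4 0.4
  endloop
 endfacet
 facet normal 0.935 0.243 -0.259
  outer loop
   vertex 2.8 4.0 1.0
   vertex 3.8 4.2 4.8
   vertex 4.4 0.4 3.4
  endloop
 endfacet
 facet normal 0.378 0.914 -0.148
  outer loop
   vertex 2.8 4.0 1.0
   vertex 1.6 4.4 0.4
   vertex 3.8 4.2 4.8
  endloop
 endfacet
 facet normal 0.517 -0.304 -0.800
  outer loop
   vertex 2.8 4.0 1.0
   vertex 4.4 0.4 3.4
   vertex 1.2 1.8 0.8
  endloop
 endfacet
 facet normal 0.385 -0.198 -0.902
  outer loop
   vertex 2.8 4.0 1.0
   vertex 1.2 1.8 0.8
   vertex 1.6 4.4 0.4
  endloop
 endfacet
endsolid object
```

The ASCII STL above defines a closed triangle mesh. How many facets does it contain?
8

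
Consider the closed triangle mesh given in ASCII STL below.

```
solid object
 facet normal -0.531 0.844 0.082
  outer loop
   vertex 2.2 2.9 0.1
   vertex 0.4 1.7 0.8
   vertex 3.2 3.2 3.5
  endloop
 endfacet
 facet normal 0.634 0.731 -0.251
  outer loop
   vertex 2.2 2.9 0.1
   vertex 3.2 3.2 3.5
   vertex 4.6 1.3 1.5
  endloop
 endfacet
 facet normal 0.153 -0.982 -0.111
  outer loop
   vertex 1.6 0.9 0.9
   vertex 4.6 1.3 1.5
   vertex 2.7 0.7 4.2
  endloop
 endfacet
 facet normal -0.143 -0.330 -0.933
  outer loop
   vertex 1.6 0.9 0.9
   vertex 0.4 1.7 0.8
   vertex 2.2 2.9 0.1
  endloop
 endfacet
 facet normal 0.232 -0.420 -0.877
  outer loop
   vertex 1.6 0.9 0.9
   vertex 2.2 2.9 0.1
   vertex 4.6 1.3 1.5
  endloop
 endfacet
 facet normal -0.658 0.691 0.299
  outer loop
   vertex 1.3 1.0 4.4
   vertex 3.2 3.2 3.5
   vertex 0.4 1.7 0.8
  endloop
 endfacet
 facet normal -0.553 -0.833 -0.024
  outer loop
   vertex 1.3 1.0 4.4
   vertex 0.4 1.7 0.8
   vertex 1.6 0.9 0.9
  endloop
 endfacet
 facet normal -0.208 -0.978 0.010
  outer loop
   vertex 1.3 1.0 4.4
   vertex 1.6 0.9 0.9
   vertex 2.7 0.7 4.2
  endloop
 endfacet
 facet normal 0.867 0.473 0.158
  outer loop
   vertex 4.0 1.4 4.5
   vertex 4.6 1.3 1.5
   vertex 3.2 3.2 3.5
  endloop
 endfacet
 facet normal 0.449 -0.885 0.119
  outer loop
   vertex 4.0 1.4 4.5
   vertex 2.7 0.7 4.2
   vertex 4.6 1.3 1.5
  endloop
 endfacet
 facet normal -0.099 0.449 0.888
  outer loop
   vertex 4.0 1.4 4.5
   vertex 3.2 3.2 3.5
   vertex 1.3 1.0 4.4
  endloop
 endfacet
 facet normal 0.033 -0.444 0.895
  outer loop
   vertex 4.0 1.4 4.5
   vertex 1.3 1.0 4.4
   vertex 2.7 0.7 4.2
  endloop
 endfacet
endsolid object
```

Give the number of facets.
12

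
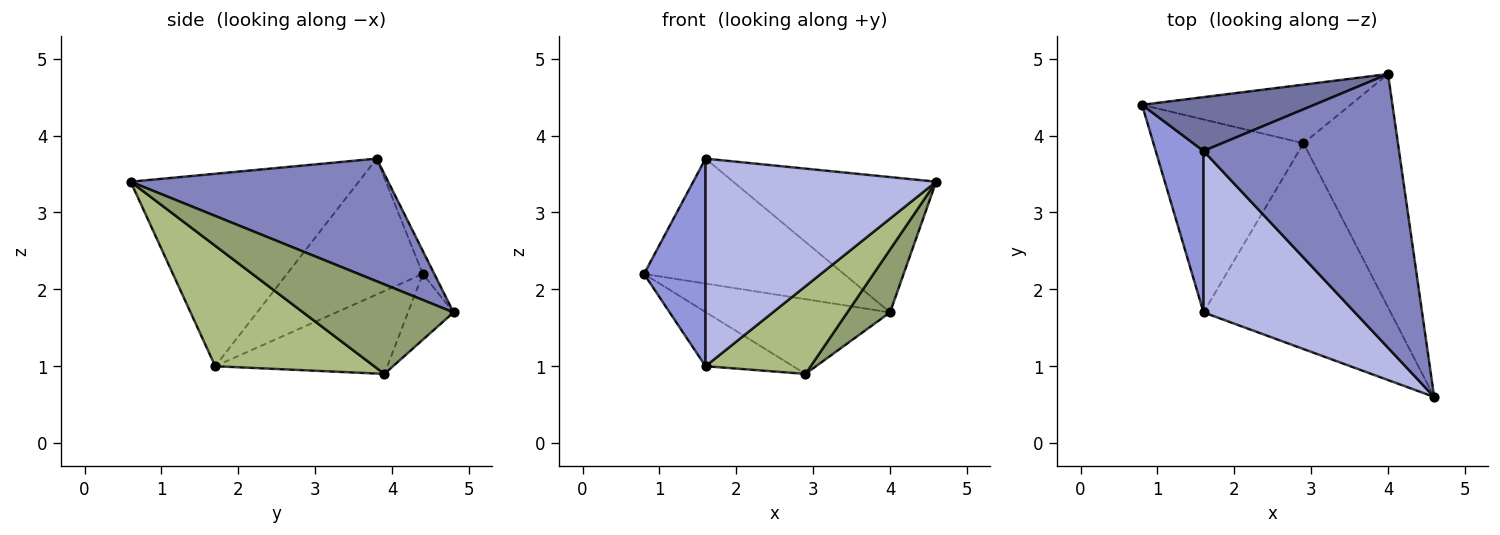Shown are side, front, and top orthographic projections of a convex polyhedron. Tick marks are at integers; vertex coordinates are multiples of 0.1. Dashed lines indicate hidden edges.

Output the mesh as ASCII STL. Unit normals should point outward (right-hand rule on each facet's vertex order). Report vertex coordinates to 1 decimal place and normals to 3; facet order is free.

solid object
 facet normal -0.053 0.917 0.395
  outer loop
   vertex 1.6 3.8 3.7
   vertex 4.0 4.8 1.7
   vertex 0.8 4.4 2.2
  endloop
 endfacet
 facet normal 0.490 0.386 0.781
  outer loop
   vertex 1.6 3.8 3.7
   vertex 4.6 0.6 3.4
   vertex 4.0 4.8 1.7
  endloop
 endfacet
 facet normal -0.867 -0.393 0.306
  outer loop
   vertex 1.6 1.7 1.0
   vertex 1.6 3.8 3.7
   vertex 0.8 4.4 2.2
  endloop
 endfacet
 facet normal -0.615 -0.622 0.484
  outer loop
   vertex 1.6 1.7 1.0
   vertex 4.6 0.6 3.4
   vertex 1.6 3.8 3.7
  endloop
 endfacet
 facet normal 0.675 -0.192 -0.712
  outer loop
   vertex 2.9 3.9 0.9
   vertex 4.0 4.8 1.7
   vertex 4.6 0.6 3.4
  endloop
 endfacet
 facet normal 0.510 -0.337 -0.792
  outer loop
   vertex 2.9 3.9 0.9
   vertex 4.6 0.6 3.4
   vertex 1.6 1.7 1.0
  endloop
 endfacet
 facet normal -0.191 0.772 -0.606
  outer loop
   vertex 2.9 3.9 0.9
   vertex 0.8 4.4 2.2
   vertex 4.0 4.8 1.7
  endloop
 endfacet
 facet normal -0.469 0.239 -0.850
  outer loop
   vertex 2.9 3.9 0.9
   vertex 1.6 1.7 1.0
   vertex 0.8 4.4 2.2
  endloop
 endfacet
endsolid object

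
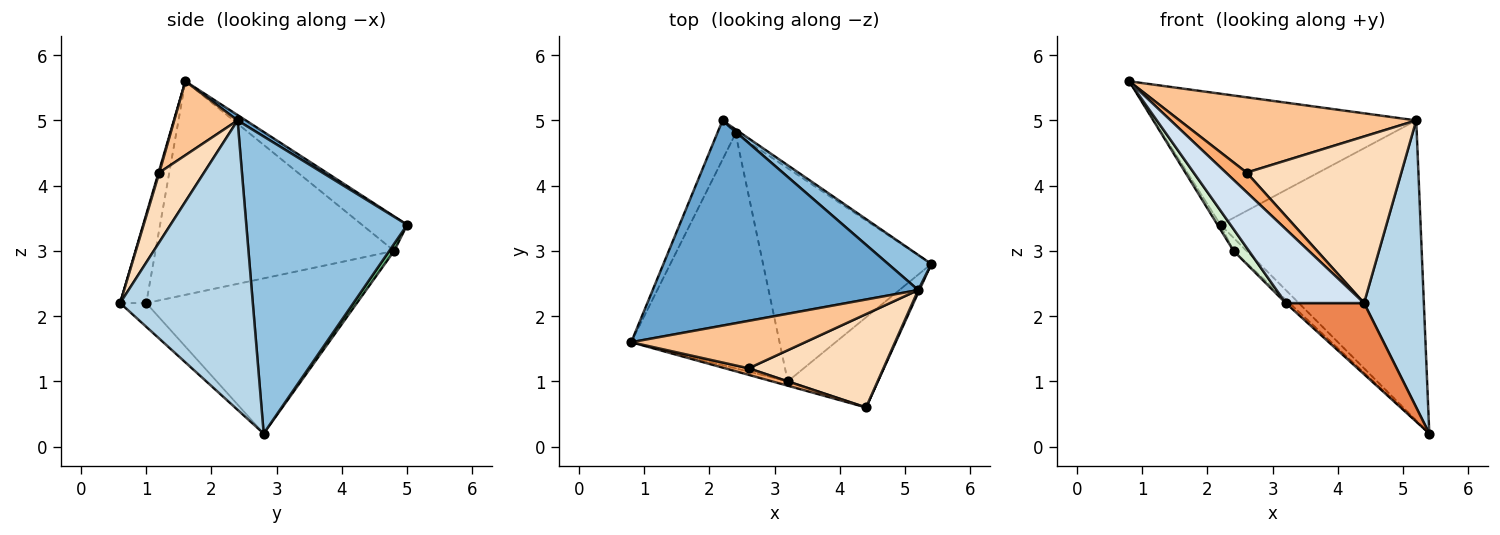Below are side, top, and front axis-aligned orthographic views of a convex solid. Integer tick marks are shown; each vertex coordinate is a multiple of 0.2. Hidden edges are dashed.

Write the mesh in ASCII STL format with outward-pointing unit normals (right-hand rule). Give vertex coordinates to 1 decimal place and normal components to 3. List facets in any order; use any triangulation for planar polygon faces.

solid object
 facet normal 0.017 0.538 0.843
  outer loop
   vertex 5.2 2.4 5.0
   vertex 2.2 5.0 3.4
   vertex 0.8 1.6 5.6
  endloop
 endfacet
 facet normal 0.624 0.776 0.091
  outer loop
   vertex 5.2 2.4 5.0
   vertex 5.4 2.8 0.2
   vertex 2.2 5.0 3.4
  endloop
 endfacet
 facet normal 0.912 -0.411 0.004
  outer loop
   vertex 5.2 2.4 5.0
   vertex 4.4 0.6 2.2
   vertex 5.4 2.8 0.2
  endloop
 endfacet
 facet normal -0.316 -0.947 -0.056
  outer loop
   vertex 3.2 1.0 2.2
   vertex 4.4 0.6 2.2
   vertex 0.8 1.6 5.6
  endloop
 endfacet
 facet normal -0.202 -0.607 -0.769
  outer loop
   vertex 3.2 1.0 2.2
   vertex 5.4 2.8 0.2
   vertex 4.4 0.6 2.2
  endloop
 endfacet
 facet normal 0.035 -0.948 0.316
  outer loop
   vertex 2.6 1.2 4.2
   vertex 0.8 1.6 5.6
   vertex 4.4 0.6 2.2
  endloop
 endfacet
 facet normal 0.221 -0.825 0.520
  outer loop
   vertex 2.6 1.2 4.2
   vertex 5.2 2.4 5.0
   vertex 0.8 1.6 5.6
  endloop
 endfacet
 facet normal 0.245 -0.846 0.474
  outer loop
   vertex 2.6 1.2 4.2
   vertex 4.4 0.6 2.2
   vertex 5.2 2.4 5.0
  endloop
 endfacet
 facet normal 0.337 0.899 -0.281
  outer loop
   vertex 2.4 4.8 3.0
   vertex 2.2 5.0 3.4
   vertex 5.4 2.8 0.2
  endloop
 endfacet
 facet normal -0.678 0.012 -0.735
  outer loop
   vertex 2.4 4.8 3.0
   vertex 5.4 2.8 0.2
   vertex 3.2 1.0 2.2
  endloop
 endfacet
 facet normal -0.881 0.059 -0.470
  outer loop
   vertex 2.4 4.8 3.0
   vertex 0.8 1.6 5.6
   vertex 2.2 5.0 3.4
  endloop
 endfacet
 facet normal -0.820 -0.053 -0.570
  outer loop
   vertex 2.4 4.8 3.0
   vertex 3.2 1.0 2.2
   vertex 0.8 1.6 5.6
  endloop
 endfacet
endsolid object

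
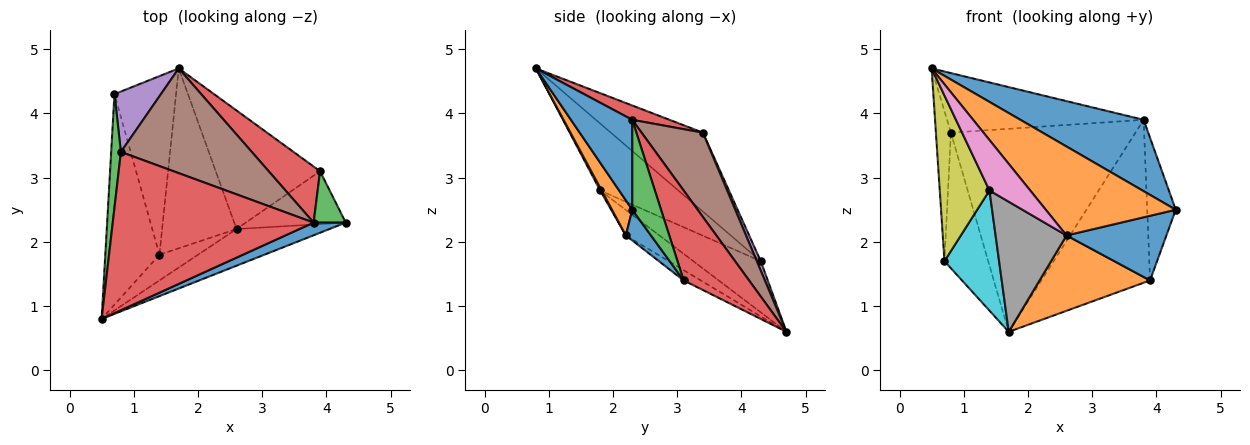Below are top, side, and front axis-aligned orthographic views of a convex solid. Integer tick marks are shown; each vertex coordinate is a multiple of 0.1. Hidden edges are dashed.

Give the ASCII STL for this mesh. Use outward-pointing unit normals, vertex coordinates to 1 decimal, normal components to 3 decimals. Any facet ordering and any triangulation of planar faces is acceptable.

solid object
 facet normal 0.440 -0.884 0.157
  outer loop
   vertex 3.8 2.3 3.9
   vertex 0.5 0.8 4.7
   vertex 4.3 2.3 2.5
  endloop
 endfacet
 facet normal 0.143 -0.915 -0.377
  outer loop
   vertex 2.6 2.2 2.1
   vertex 4.3 2.3 2.5
   vertex 0.5 0.8 4.7
  endloop
 endfacet
 facet normal -0.980 0.159 0.121
  outer loop
   vertex 0.8 3.4 3.7
   vertex 0.7 4.3 1.7
   vertex 0.5 0.8 4.7
  endloop
 endfacet
 facet normal 0.067 0.351 0.934
  outer loop
   vertex 0.8 3.4 3.7
   vertex 0.5 0.8 4.7
   vertex 3.8 2.3 3.9
  endloop
 endfacet
 facet normal 0.082 0.910 0.406
  outer loop
   vertex 0.8 3.4 3.7
   vertex 1.7 4.7 0.6
   vertex 0.7 4.3 1.7
  endloop
 endfacet
 facet normal 0.283 0.852 0.440
  outer loop
   vertex 0.8 3.4 3.7
   vertex 3.8 2.3 3.9
   vertex 1.7 4.7 0.6
  endloop
 endfacet
 facet normal 0.032 -0.891 -0.453
  outer loop
   vertex 1.4 1.8 2.8
   vertex 2.6 2.2 2.1
   vertex 0.5 0.8 4.7
  endloop
 endfacet
 facet normal -0.267 -0.565 -0.781
  outer loop
   vertex 1.4 1.8 2.8
   vertex 1.7 4.7 0.6
   vertex 2.6 2.2 2.1
  endloop
 endfacet
 facet normal -0.697 -0.443 -0.563
  outer loop
   vertex 1.4 1.8 2.8
   vertex 0.5 0.8 4.7
   vertex 0.7 4.3 1.7
  endloop
 endfacet
 facet normal -0.568 -0.460 -0.683
  outer loop
   vertex 1.4 1.8 2.8
   vertex 0.7 4.3 1.7
   vertex 1.7 4.7 0.6
  endloop
 endfacet
 facet normal 0.191 -0.760 -0.622
  outer loop
   vertex 3.9 3.1 1.4
   vertex 4.3 2.3 2.5
   vertex 2.6 2.2 2.1
  endloop
 endfacet
 facet normal -0.083 -0.534 -0.841
  outer loop
   vertex 3.9 3.1 1.4
   vertex 2.6 2.2 2.1
   vertex 1.7 4.7 0.6
  endloop
 endfacet
 facet normal 0.688 0.682 0.246
  outer loop
   vertex 3.9 3.1 1.4
   vertex 3.8 2.3 3.9
   vertex 4.3 2.3 2.5
  endloop
 endfacet
 facet normal 0.495 0.822 0.283
  outer loop
   vertex 3.9 3.1 1.4
   vertex 1.7 4.7 0.6
   vertex 3.8 2.3 3.9
  endloop
 endfacet
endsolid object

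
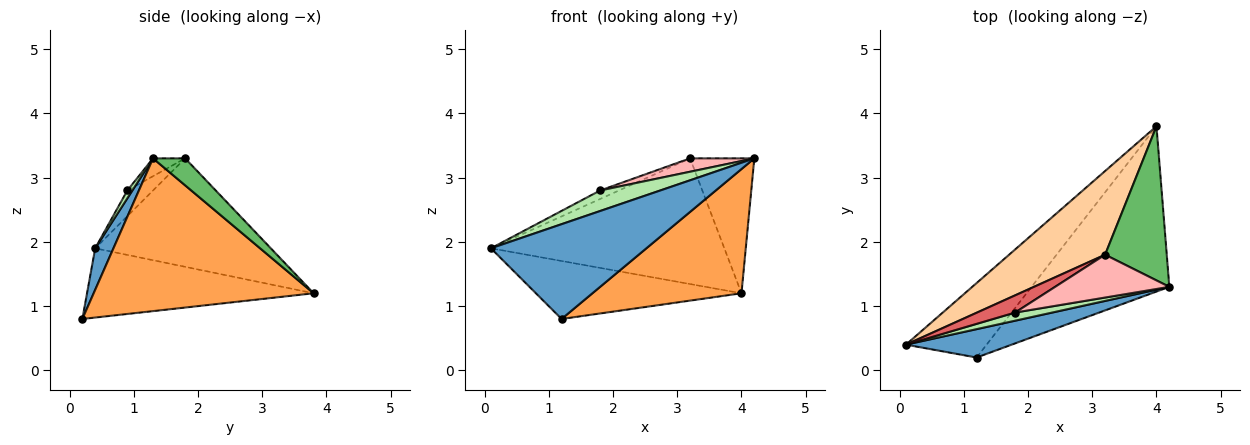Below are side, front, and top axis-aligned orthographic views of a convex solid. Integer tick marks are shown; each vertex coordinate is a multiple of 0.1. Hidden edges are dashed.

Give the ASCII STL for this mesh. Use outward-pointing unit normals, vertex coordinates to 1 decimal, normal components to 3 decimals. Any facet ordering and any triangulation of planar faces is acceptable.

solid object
 facet normal 0.112 -0.952 0.285
  outer loop
   vertex 1.2 0.2 0.8
   vertex 4.2 1.3 3.3
   vertex 0.1 0.4 1.9
  endloop
 endfacet
 facet normal -0.561 0.509 -0.653
  outer loop
   vertex 1.2 0.2 0.8
   vertex 0.1 0.4 1.9
   vertex 4.0 3.8 1.2
  endloop
 endfacet
 facet normal 0.663 -0.449 -0.598
  outer loop
   vertex 1.2 0.2 0.8
   vertex 4.0 3.8 1.2
   vertex 4.2 1.3 3.3
  endloop
 endfacet
 facet normal -0.531 0.705 0.470
  outer loop
   vertex 3.2 1.8 3.3
   vertex 4.0 3.8 1.2
   vertex 0.1 0.4 1.9
  endloop
 endfacet
 facet normal 0.313 0.625 0.715
  outer loop
   vertex 3.2 1.8 3.3
   vertex 4.2 1.3 3.3
   vertex 4.0 3.8 1.2
  endloop
 endfacet
 facet normal 0.078 -0.927 0.368
  outer loop
   vertex 1.8 0.9 2.8
   vertex 0.1 0.4 1.9
   vertex 4.2 1.3 3.3
  endloop
 endfacet
 facet normal -0.518 0.379 0.767
  outer loop
   vertex 1.8 0.9 2.8
   vertex 3.2 1.8 3.3
   vertex 0.1 0.4 1.9
  endloop
 endfacet
 facet normal -0.148 -0.295 0.944
  outer loop
   vertex 1.8 0.9 2.8
   vertex 4.2 1.3 3.3
   vertex 3.2 1.8 3.3
  endloop
 endfacet
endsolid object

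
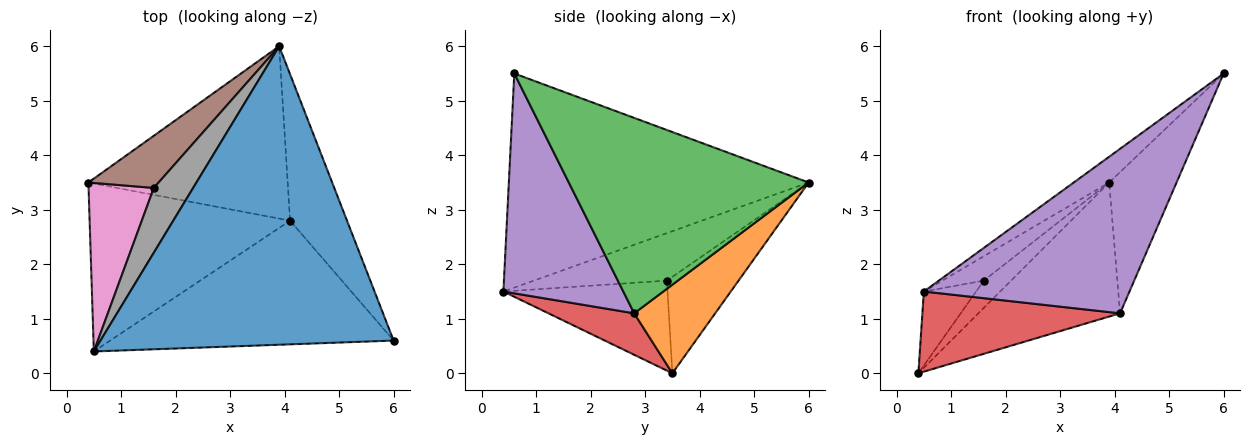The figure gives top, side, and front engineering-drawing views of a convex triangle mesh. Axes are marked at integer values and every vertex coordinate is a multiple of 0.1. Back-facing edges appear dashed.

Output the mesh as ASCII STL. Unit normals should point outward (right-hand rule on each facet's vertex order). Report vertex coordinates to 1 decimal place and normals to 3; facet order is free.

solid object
 facet normal -0.588 0.070 0.806
  outer loop
   vertex 0.5 0.4 1.5
   vertex 6.0 0.6 5.5
   vertex 3.9 6.0 3.5
  endloop
 endfacet
 facet normal 0.331 0.579 -0.745
  outer loop
   vertex 4.1 2.8 1.1
   vertex 0.4 3.5 0.0
   vertex 3.9 6.0 3.5
  endloop
 endfacet
 facet normal 0.927 0.260 -0.270
  outer loop
   vertex 4.1 2.8 1.1
   vertex 3.9 6.0 3.5
   vertex 6.0 0.6 5.5
  endloop
 endfacet
 facet normal 0.184 -0.423 -0.887
  outer loop
   vertex 4.1 2.8 1.1
   vertex 0.5 0.4 1.5
   vertex 0.4 3.5 0.0
  endloop
 endfacet
 facet normal 0.422 -0.724 -0.545
  outer loop
   vertex 4.1 2.8 1.1
   vertex 6.0 0.6 5.5
   vertex 0.5 0.4 1.5
  endloop
 endfacet
 facet normal -0.773 0.294 0.563
  outer loop
   vertex 1.6 3.4 1.7
   vertex 3.9 6.0 3.5
   vertex 0.4 3.5 0.0
  endloop
 endfacet
 facet normal -0.784 0.250 0.568
  outer loop
   vertex 1.6 3.4 1.7
   vertex 0.4 3.5 0.0
   vertex 0.5 0.4 1.5
  endloop
 endfacet
 facet normal -0.749 0.233 0.620
  outer loop
   vertex 1.6 3.4 1.7
   vertex 0.5 0.4 1.5
   vertex 3.9 6.0 3.5
  endloop
 endfacet
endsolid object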